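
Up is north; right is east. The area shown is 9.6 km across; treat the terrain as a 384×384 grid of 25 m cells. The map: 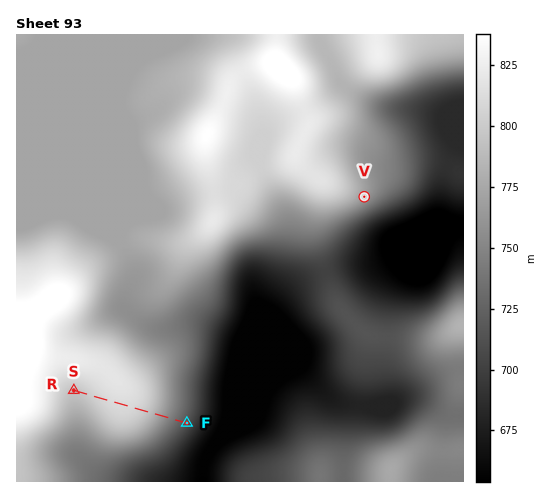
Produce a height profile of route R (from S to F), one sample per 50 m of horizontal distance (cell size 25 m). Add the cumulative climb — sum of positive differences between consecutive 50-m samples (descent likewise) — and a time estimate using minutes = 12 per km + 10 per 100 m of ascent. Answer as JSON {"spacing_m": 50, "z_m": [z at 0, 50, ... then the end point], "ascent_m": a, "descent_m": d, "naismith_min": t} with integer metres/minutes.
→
{"spacing_m": 50, "z_m": [797, 796, 797, 797, 798, 799, 800, 801, 803, 804, 805, 807, 808, 809, 810, 811, 811, 812, 812, 812, 812, 812, 812, 812, 811, 810, 810, 809, 807, 806, 803, 801, 798, 795, 791, 786, 782, 777, 772, 766, 761, 756, 751, 746, 741, 737, 732, 728, 723, 719, 714, 712], "ascent_m": 16, "descent_m": 101, "naismith_min": 32}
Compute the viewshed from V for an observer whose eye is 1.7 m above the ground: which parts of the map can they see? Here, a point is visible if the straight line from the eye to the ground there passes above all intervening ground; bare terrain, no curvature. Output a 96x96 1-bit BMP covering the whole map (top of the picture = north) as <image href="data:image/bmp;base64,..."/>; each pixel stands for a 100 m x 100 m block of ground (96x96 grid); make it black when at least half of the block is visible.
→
<image width="96" height="96" href="data:image/bmp;base64,Qk2+BAAAAAAAAD4AAAAoAAAAYAAAAGAAAAABAAEAAAAAAIAEAAATCwAAEwsAAAIAAAAAAAAA////AAAAAAAAAAAD/4B+AH4AAAAAAAAA/4H/gf/8AAAAAAAA/8f/////AAAAAAAAf///////wAAAAAAAf///////4AAAAAAAf///////+AAAAAAAf////////B4AAAAAf/////////8AAAAAf/////////8AAAAAP/////////8AAAAB//////////8AAAAH//////////8AAAAP//////////4AAAAP///////gf/wAAAAf//////4AH/gAAAAf//////gAD/gAAAA//////+AAA/AAAAA//////8AAAGAAAAB//////wAAAAAAAAB//////gAAAAAAAAH/////+AAAAAAAAAP/////8AAAAAAAAAP/////4AAAAAAAAAf/////4AAAAAAAAA//////4AAgAAAAAAP/////wAPgAAAAAAAH/8P/wAPg+AAAAAAAP4D/wAHA/gAAAAAABAB/wAHB/wAAAAAAAAA/wAD//4AAAAAAAAAfwAD//+AAAAAAAAAHgAD///AAAAAAAAADgAH///wAAAAAAAABgAH///4AAAAAAAAAAAP///8AAAAAAAAAAAf///8AAAAAAAAAAA////8AAAAAAAAAAB////8AAAAAAAAAAH////8AAAAAAAAAAf////8AAAAAAAAAA/////8AAAAAAAAAB/////8AAAAAAAAAA/////8AAAAAAAAAAf////8AAAAAAAAAAf////8AAAAAAAAAAP////8AAAAAAAAAAH////8AAAAAAAAAAD////8AAAAAAAAAAB////8AAAAAAAAAAAP///8AAAAAAAAAAAA///8AAAAAAAAAAAAD//8AAAAAAAAAAAAB//8AAAAAAAAAAAAAf/8AAAAAAAAAAAAAP/8AAAAAAAAAAAAAP/8AAAAAAAAAAAAAH/8AAAAAAAAAAAAAP/8AAAAAAAAAAAAAf/8AAAAAAAAAAAAB//8AAAAAAAAAAAD/8P8AAAAAAAAAAAD/8D8AAAAAAAAAAAAP8D8AAAAAAAAAAAAH4B8AAAAAAAAAAAAD4B8AAAAAAAAAAAAD4A8AAAAAAAAAAAABwA8AAAAAAAAAAAABwAcAAAAAAAAAAAAAgAMAAAAAAAAAAAAAAAEAAAAAAAAAAAAAAAEAAAAAAAAAAAAAAAAAAAAAAAAAAAAAAAAAAAAAAAAAAAAAAAAAAAAAAAAAAAAAAAAAAAAAAAAAAAAAAAAAAAAAAAAAAAAAAAAAAAAAAAAAAAAAAAAAAAAAAAAAAAAAAAAAAAAAAAAAAAAAAAAAAAAAAAAAAAAAAAAAAAAAAAAAAAAAAAAAAAAAAAAAAAAAAAAAAAAAAAAAAAAAAAAAAAAAAAAAAAAAAA8AAAAAAAAAAAAAAH8AAAAAAAAAAAAD//8AAAAAAAAAAAAH//8AAAAAAAAAAAAP//8AAAAAAAAAAAAP//8AAAAAAAAAAAAMH/8AAAAAAAAAAAAAD/8AAAAAAAAAAAAAA/8AAAAAAAAAAAAAAf8AAAAAAAAAAAAAAP8AAAAAAAAAAAAAAA8="/>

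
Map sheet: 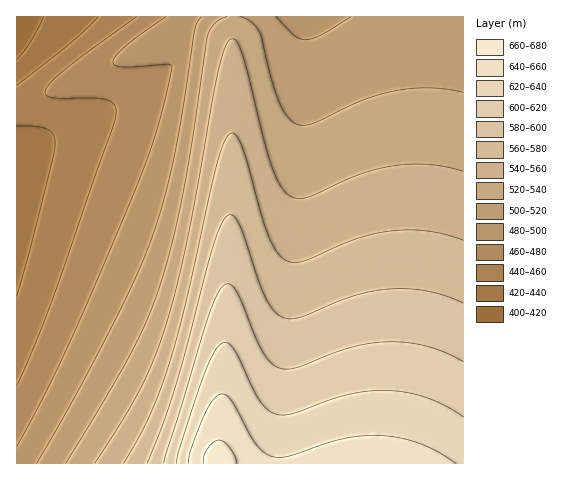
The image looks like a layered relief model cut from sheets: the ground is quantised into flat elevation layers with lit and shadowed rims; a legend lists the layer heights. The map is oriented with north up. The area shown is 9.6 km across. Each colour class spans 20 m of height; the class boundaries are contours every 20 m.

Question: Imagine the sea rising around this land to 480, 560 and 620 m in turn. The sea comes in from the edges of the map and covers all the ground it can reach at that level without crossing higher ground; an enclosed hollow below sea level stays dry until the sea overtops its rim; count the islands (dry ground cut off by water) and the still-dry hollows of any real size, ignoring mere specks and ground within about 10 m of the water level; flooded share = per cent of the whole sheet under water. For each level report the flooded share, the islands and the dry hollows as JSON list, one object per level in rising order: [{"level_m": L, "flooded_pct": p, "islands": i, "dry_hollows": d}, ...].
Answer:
[{"level_m": 480, "flooded_pct": 20, "islands": 0, "dry_hollows": 0}, {"level_m": 560, "flooded_pct": 65, "islands": 0, "dry_hollows": 0}, {"level_m": 620, "flooded_pct": 90, "islands": 0, "dry_hollows": 0}]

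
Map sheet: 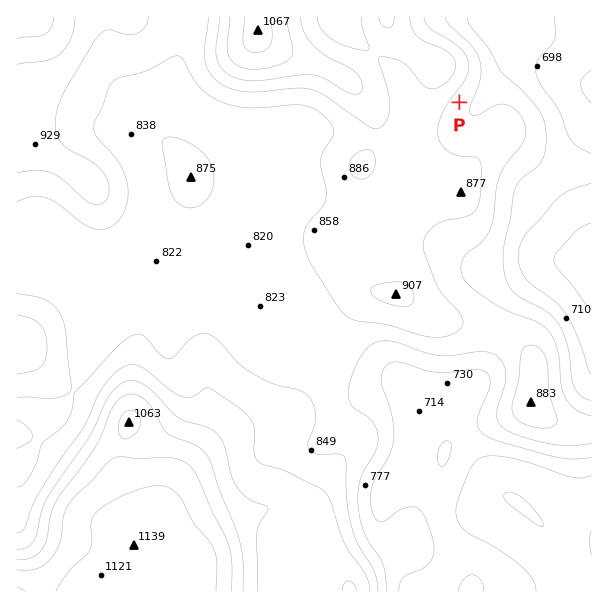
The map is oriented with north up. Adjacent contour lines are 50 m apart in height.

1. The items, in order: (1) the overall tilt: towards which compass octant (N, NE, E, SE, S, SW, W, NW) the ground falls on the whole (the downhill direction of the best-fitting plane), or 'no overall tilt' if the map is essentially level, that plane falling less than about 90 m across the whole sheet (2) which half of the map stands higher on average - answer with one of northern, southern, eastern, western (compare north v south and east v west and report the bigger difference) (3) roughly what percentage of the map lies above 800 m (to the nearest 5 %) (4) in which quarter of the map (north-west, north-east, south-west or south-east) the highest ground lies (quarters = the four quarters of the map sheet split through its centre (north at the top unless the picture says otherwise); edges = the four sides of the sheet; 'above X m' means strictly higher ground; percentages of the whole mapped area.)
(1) The general tilt is down to the east (the land rises towards the west).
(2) The western half stands higher on average than the eastern half.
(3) Roughly 75 % of the ground is higher than 800 m.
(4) The highest point lies in the south-west quarter of the map.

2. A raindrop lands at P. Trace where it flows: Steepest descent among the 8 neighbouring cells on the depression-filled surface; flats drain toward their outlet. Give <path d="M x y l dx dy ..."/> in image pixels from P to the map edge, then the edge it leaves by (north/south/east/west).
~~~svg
<path d="M459 102l3 3 15 0 44-43 15 0 6 3 3 3 6 3 3 0 4 3 3 0 2 1 3 0 1 2 3 0 6 3 15 1"/>
exit: east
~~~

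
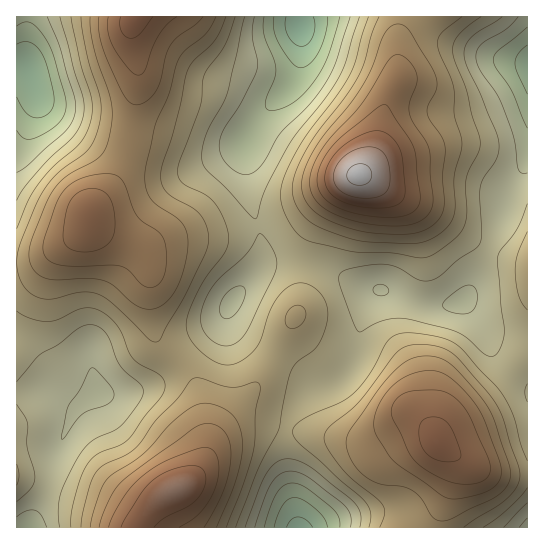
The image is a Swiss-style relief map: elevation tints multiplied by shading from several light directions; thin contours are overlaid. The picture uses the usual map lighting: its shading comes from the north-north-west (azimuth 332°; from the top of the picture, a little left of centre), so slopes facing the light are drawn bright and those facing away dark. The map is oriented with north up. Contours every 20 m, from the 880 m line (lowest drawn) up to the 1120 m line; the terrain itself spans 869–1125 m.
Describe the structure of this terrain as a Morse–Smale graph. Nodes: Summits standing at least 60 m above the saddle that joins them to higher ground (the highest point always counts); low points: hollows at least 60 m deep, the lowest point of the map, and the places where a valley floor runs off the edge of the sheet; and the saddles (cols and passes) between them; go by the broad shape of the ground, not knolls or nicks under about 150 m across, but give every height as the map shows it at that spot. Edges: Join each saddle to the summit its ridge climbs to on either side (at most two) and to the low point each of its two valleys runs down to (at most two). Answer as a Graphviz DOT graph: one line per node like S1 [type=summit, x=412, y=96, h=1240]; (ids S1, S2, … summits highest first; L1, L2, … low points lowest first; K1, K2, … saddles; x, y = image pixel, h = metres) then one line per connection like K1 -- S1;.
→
graph terrain {
  S1 [type=summit, x=358, y=175, h=1125];
  S2 [type=summit, x=175, y=489, h=1099];
  S3 [type=summit, x=135, y=18, h=1089];
  S4 [type=summit, x=437, y=441, h=1088];
  L1 [type=low, x=299, y=26, h=869];
  L2 [type=low, x=299, y=527, h=872];
  L3 [type=low, x=29, y=73, h=880];
  L4 [type=low, x=527, y=67, h=887];
  L5 [type=low, x=27, y=527, h=925];
  K1 [type=saddle, x=129, y=141, h=1031];
  K2 [type=saddle, x=181, y=362, h=995];
  K3 [type=saddle, x=286, y=429, h=979];
  K4 [type=saddle, x=303, y=263, h=970];
  K5 [type=saddle, x=510, y=373, h=968];
  K6 [type=saddle, x=258, y=226, h=960];
  K1 -- S3;
  K1 -- L1;
  K1 -- L3;
  K2 -- S2;
  K2 -- S3;
  K2 -- L1;
  K2 -- L5;
  K3 -- S2;
  K3 -- S4;
  K3 -- L2;
  K3 -- L4;
  K4 -- S1;
  K4 -- S2;
  K4 -- L1;
  K4 -- L4;
  K5 -- S1;
  K5 -- S4;
  K5 -- L4;
  K6 -- S1;
  K6 -- S3;
  K6 -- L1;
}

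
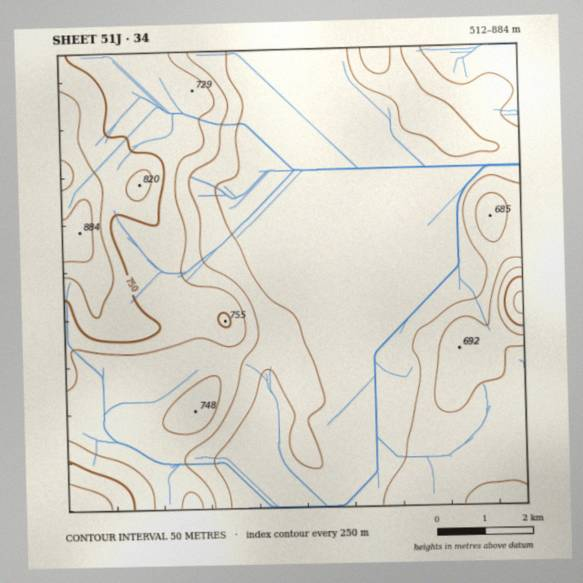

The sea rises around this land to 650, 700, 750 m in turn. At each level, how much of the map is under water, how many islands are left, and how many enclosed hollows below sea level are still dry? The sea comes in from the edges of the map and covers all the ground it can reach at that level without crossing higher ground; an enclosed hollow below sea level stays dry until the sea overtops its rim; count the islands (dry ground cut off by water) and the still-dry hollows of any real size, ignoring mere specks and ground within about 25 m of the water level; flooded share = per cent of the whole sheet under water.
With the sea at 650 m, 61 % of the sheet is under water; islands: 1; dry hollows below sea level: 0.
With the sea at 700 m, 76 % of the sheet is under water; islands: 1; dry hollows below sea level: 0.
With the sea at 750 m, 90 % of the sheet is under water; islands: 0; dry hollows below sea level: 0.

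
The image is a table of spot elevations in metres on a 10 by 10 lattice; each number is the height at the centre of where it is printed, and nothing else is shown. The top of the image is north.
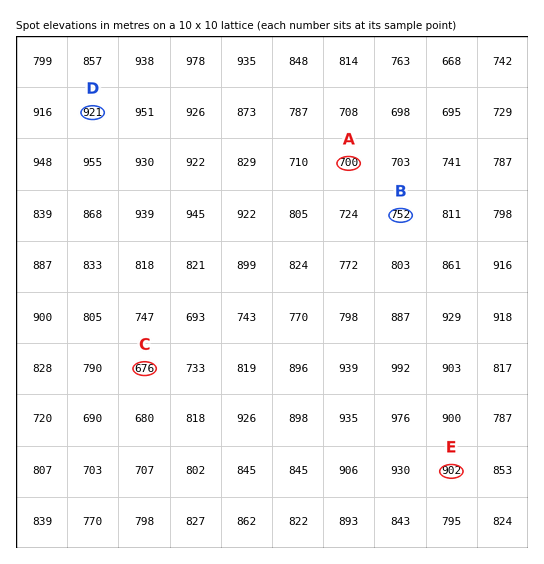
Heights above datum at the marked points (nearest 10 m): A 700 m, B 750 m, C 680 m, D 920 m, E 900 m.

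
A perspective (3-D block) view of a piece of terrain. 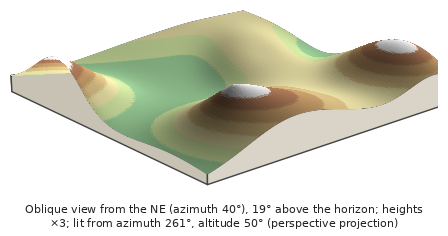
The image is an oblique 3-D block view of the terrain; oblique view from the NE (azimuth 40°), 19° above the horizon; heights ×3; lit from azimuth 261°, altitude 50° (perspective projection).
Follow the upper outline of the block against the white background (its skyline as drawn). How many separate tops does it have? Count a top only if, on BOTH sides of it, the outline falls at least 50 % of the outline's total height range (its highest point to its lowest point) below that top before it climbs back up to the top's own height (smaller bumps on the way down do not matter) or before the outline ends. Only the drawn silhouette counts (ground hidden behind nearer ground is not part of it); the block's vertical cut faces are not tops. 1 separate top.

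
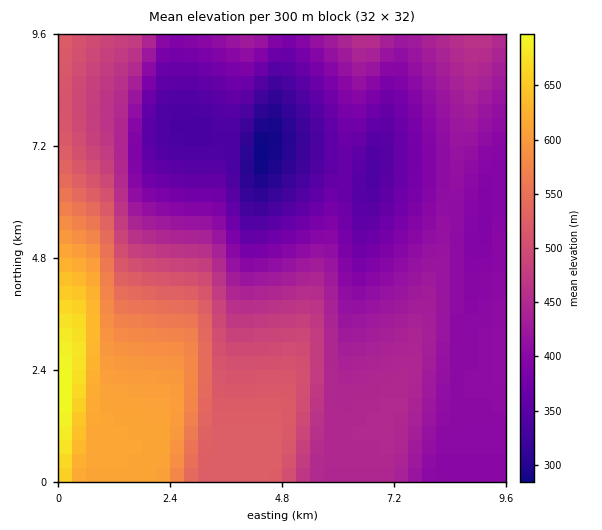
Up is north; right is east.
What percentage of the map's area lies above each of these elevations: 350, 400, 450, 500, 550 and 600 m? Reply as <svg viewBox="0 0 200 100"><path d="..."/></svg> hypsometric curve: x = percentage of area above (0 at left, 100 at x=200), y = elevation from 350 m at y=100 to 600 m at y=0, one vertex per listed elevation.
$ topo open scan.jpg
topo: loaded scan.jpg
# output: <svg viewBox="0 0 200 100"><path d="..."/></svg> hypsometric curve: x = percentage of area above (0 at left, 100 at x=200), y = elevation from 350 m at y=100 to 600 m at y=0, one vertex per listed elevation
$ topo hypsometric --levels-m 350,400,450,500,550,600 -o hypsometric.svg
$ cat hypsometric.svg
<svg viewBox="0 0 200 100"><path d="M180 100l-40-20-66-20-21-20-23-20-11-20"/></svg>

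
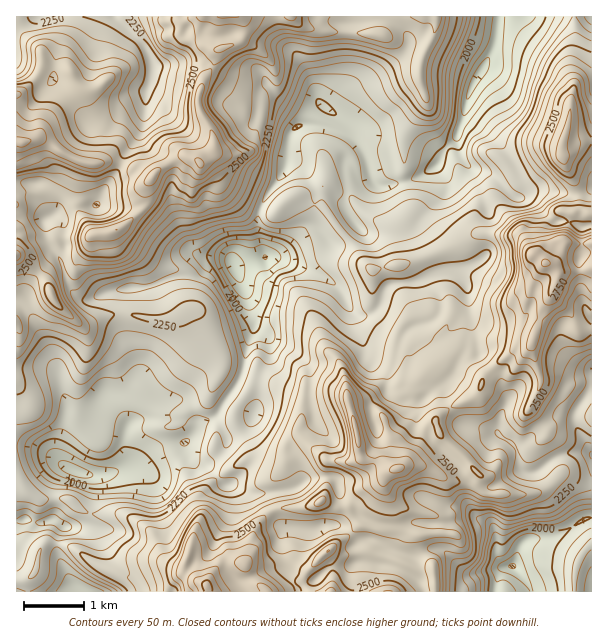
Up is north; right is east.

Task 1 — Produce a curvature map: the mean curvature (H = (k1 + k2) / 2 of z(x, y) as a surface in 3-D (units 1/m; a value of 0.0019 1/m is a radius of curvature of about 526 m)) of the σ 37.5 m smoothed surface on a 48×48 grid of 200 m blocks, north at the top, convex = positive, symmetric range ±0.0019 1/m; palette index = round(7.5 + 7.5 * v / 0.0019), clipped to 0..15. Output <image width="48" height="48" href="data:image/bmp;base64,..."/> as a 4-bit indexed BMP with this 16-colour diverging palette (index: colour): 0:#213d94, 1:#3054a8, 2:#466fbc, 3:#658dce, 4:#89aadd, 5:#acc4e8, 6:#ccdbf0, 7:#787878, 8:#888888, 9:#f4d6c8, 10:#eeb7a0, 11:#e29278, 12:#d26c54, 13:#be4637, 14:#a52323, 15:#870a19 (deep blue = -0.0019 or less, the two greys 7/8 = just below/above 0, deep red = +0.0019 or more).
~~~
<image width="48" height="48" href="data:image/bmp;base64,Qk32BAAAAAAAAHYAAAAoAAAAMAAAADAAAAABAAQAAAAAAIAEAAATCwAAEwsAABAAAAAAAAAAlD0hAKhUMAC8b0YAzo1lAN2qiQDoxKwA8NvMAHh4eACIiIgAyNb0AKC37gB4kuIAVGzSADdGvgAjI6UAGQqHALqWQ0ebVoS/xUf7VkTjVZtyvEnDqkZ25p23Jr7Wdo+JwllTSKCUmFQ12lM0VEiH51yhXvl4qpuEiN9nds5UNFmm+iqkIIl3yWu0/2WKilT4K5yyeE/0inRVEH+hpHmHnJj5hlVTW0P6OH2jZkPKQnmdzP+ThAJFelQgBFQ4/IPcYzzBMzADynZlR5hwmVRkJRdSu6repYpvlmbLqpaJV4mayrMAmojIQZzb+5qpYzm4h2Ray/94ZnqEM2Cb7Lmqd7ub2WZmZCa9UDdTEE41qeYRWqjZ7d24iqhlMANWZThWlzi7lQQBJ9q2n8bNYiSsqJZBFGZVZmpjTNaJpk6+yZ/8ySnGwmRMuYQzact2Z5hYpJpppZ+E95W6YZ1U1JlTVGQ2i6t3h2U242h5uaYC81p2ObVlQ2q7k4lmmXl1mrplppVXrGM18Wl1jSR0R3W5N5y2eHiEV4l0OaM2jVVb8Phm3DRnOvZYOou1aGd4mHd7lLVFbFZvhKNUacy5NPtINoqVaFVoh2VJwXpna2ivqzaHVVvbQl92k5h0e1WHh3iIugt5anl/VHiJdVXaZh+1mHVkbZaGZnmHjTmHW1VvEmd4mVarXD9XdIRUW7aGVoiIjHezpkjqNWiHiYcl1703dsZDebdod4iIm3OCZZ22VnqHd5dWWu41eeVYW7ZWZ4iImnFSiZt1aHpomHhneZ9F3KV175h5q6mIqnRoiKp2WHmWWYdjdm1xt0R/9HmrqImaylRpmrmDV1iZl7Z2tmm4cVPvAhR3d4qsuDNmjKlyi0ipl6Npu7X6M0T6GVMQI1iaphWX7IYle0NEaYJnTKPMJViliUZ1iGaGsyeYhVR3npmVRFd5NJpviblyl4m5iHh1cEczJJmJ3a7bl2Yzdez7Ftk1Pbm6d1MnUDcjN6hWpVdou6lgNv9ZVXVqT/3JZnZIdlhGeZZsYmZVeJmozajPyac4HNz/dnamZpl8llXZB6mGeJmmXtghAHQyaAAq6FV7ialPqInAm4mod4qCh4at/pV2qBNonEXVq5kL2XlWt3iqhFiokAOKZneHZ1JszCfUjIlAvYmXhSSJhlaaVmQhdQA2ZYJIvyV9SHeRN1umg4dyZnZWWlVJ1ruTj/9sfNafmXSUFlqFlIfJErQmtlePlnVf+Yp0hG3azf/CN4qIdoeoc6XvlIjfuP66RUe2OtxV+GbEKbuoWHinWAfId7m+a2jHc2eJF3RI9zTXEmVWdmiXegVniJiNmFeaVXh4JlNvlFbIZYllVmZo3GGIdWlr11WYZ4d4NmWvBIiohVNXeIZa+YCJZEh79/M2irhFNXWfFoiIpzWIiHeM+YBpdFmr9ItVmI+0Y4Z/hokqpiZ3dmevmHMXZmh4+RuW+FrbkVZbpVQPhlZlVFafeFgFVmebuDrHtUaKYFM3qjLeVYh2ZldsmGdSaHealn/XlniIBsurvvujA3ZmZ6tW+JWTaHZ6mIial4hySqtlYlp1Sd/t7/pFqqd1WHZpuIRXh3dFa5tYZomHvndERWVojYl1SWZ31g=="/>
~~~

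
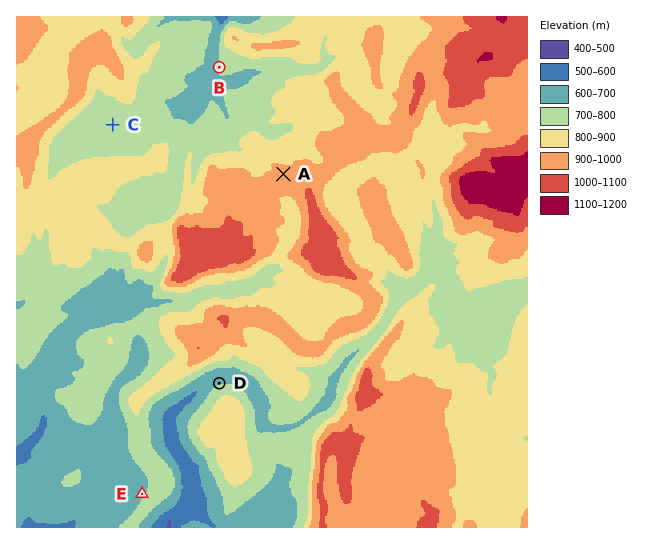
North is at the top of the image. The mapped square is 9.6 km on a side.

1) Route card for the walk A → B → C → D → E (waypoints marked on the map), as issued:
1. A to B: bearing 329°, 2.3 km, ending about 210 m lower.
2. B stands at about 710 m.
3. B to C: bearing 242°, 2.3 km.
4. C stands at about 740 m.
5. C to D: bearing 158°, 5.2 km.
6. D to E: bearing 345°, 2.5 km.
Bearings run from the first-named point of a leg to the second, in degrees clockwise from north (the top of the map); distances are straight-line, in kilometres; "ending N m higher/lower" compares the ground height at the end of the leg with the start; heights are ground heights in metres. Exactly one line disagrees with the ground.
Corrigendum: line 6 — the bearing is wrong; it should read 215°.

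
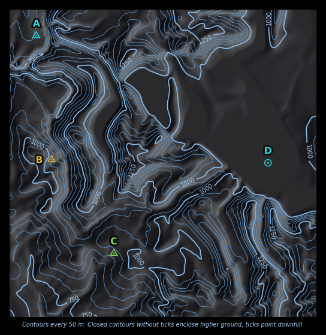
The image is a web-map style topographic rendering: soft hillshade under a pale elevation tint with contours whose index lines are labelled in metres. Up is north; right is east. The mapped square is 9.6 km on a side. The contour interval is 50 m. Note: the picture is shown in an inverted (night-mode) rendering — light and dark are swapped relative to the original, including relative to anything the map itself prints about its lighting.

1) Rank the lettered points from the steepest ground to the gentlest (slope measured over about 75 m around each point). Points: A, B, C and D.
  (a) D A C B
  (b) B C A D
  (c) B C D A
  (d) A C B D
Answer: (b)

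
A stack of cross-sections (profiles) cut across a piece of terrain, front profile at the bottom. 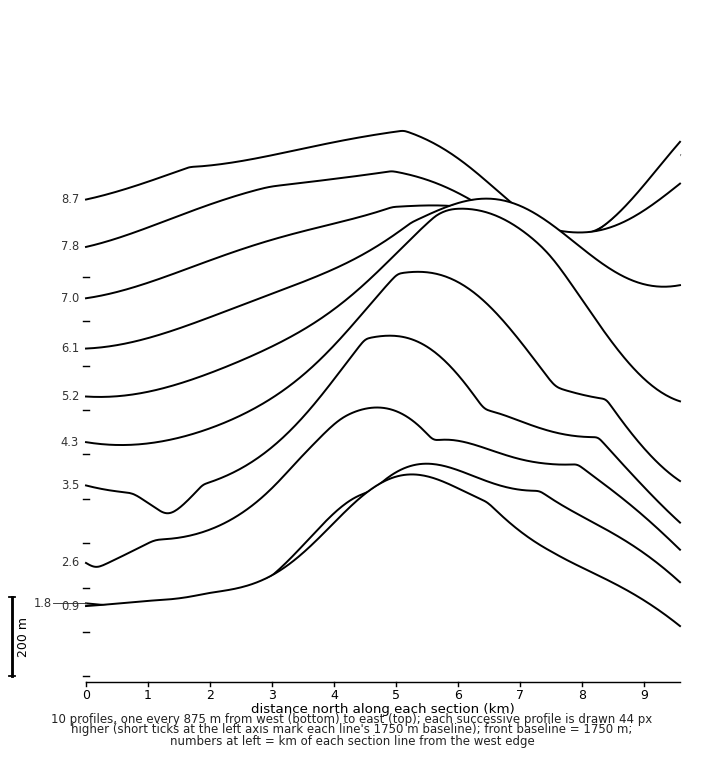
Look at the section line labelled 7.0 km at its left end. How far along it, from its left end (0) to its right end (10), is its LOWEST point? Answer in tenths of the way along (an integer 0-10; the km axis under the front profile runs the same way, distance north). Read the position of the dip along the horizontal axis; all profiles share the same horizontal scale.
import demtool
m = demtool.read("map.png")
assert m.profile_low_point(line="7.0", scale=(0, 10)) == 0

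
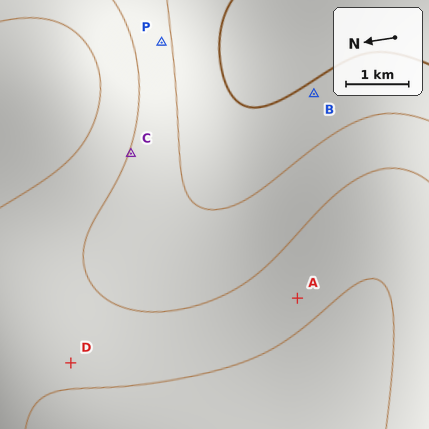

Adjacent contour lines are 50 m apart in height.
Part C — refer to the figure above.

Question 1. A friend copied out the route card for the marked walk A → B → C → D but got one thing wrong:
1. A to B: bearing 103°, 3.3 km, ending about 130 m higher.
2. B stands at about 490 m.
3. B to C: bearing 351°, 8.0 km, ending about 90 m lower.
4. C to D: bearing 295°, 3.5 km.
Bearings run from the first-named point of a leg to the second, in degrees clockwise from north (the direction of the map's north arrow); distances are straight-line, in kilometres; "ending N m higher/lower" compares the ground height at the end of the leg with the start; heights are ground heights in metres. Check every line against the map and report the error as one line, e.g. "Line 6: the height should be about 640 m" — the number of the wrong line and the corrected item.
Line 3: the distance should be 3.1 km.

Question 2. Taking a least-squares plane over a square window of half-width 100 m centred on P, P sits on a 5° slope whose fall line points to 0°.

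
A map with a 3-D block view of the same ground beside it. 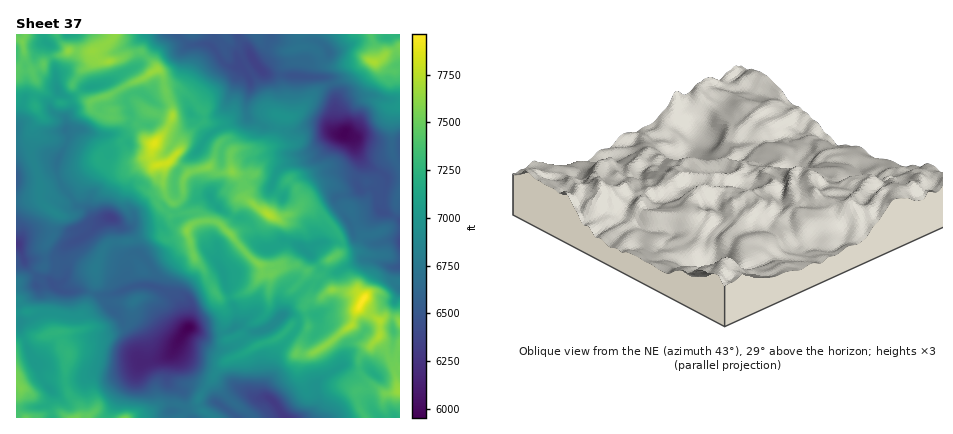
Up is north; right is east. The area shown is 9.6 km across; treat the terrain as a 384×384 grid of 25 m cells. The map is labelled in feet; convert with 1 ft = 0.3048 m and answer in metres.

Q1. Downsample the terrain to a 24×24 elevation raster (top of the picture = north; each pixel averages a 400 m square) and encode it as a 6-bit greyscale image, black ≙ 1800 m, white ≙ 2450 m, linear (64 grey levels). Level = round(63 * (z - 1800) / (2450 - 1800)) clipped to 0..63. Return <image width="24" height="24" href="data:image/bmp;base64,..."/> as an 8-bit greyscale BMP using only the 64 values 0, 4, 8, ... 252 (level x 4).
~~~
<image width="24" height="24" href="data:image/bmp;base64,Qk12BgAAAAAAADYEAAAoAAAAGAAAABgAAAABAAgAAAAAAEACAAATCwAAEwsAAAABAAAAAAAAAAAAAAEBAQACAgIAAwMDAAQEBAAFBQUABgYGAAcHBwAICAgACQkJAAoKCgALCwsADAwMAA0NDQAODg4ADw8PABAQEAAREREAEhISABMTEwAUFBQAFRUVABYWFgAXFxcAGBgYABkZGQAaGhoAGxsbABwcHAAdHR0AHh4eAB8fHwAgICAAISEhACIiIgAjIyMAJCQkACUlJQAmJiYAJycnACgoKAApKSkAKioqACsrKwAsLCwALS0tAC4uLgAvLy8AMDAwADExMQAyMjIAMzMzADQ0NAA1NTUANjY2ADc3NwA4ODgAOTk5ADo6OgA7OzsAPDw8AD09PQA+Pj4APz8/AEBAQABBQUEAQkJCAENDQwBEREQARUVFAEZGRgBHR0cASEhIAElJSQBKSkoAS0tLAExMTABNTU0ATk5OAE9PTwBQUFAAUVFRAFJSUgBTU1MAVFRUAFVVVQBWVlYAV1dXAFhYWABZWVkAWlpaAFtbWwBcXFwAXV1dAF5eXgBfX18AYGBgAGFhYQBiYmIAY2NjAGRkZABlZWUAZmZmAGdnZwBoaGgAaWlpAGpqagBra2sAbGxsAG1tbQBubm4Ab29vAHBwcABxcXEAcnJyAHNzcwB0dHQAdXV1AHZ2dgB3d3cAeHh4AHl5eQB6enoAe3t7AHx8fAB9fX0Afn5+AH9/fwCAgIAAgYGBAIKCggCDg4MAhISEAIWFhQCGhoYAh4eHAIiIiACJiYkAioqKAIuLiwCMjIwAjY2NAI6OjgCPj48AkJCQAJGRkQCSkpIAk5OTAJSUlACVlZUAlpaWAJeXlwCYmJgAmZmZAJqamgCbm5sAnJycAJ2dnQCenp4An5+fAKCgoAChoaEAoqKiAKOjowCkpKQApaWlAKampgCnp6cAqKioAKmpqQCqqqoAq6urAKysrACtra0Arq6uAK+vrwCwsLAAsbGxALKysgCzs7MAtLS0ALW1tQC2trYAt7e3ALi4uAC5ubkAurq6ALu7uwC8vLwAvb29AL6+vgC/v78AwMDAAMHBwQDCwsIAw8PDAMTExADFxcUAxsbGAMfHxwDIyMgAycnJAMrKygDLy8sAzMzMAM3NzQDOzs4Az8/PANDQ0ADR0dEA0tLSANPT0wDU1NQA1dXVANbW1gDX19cA2NjYANnZ2QDa2toA29vbANzc3ADd3d0A3t7eAN/f3wDg4OAA4eHhAOLi4gDj4+MA5OTkAOXl5QDm5uYA5+fnAOjo6ADp6ekA6urqAOvr6wDs7OwA7e3tAO7u7gDv7+8A8PDwAPHx8QDy8vIA8/PzAPT09AD19fUA9vb2APf39wD4+PgA+fn5APr6+gD7+/sA/Pz8AP39/QD+/v4A////AKygoKiwoJSIdGBgaFxQUDw0TGR0hKSkpLygkJyUhGBQVFRUaFxUQDhMcHyEnKiwwLCMkJSEbEAsODxEXHBcXFxshISInKSguJyIlJyIcDggIBwgRHSEgHyIpKSUjKSsvJCQmJyMeEQoJBQUPGyAiJCQrLS8pLTIvISUmJSMfFxENCAMKGx8gHyMmKSoxLjIuHyAgHx4ZFRYSDgoQICIhIx8lKCkvNjMuGxcWFhgVFRcUERAbJyQmJyYnKi0xOTIkFxIRExcXFRQTFBkkJyMpLSopKSssLiUbERQTFBgYFhYWHSUqJCQqLy4rKCklHhoVDxUTEhUYFxYaJCspJCgrJSYkIicnGhcVEBUWERATFRghKC4qKC4oJyYmJSUgFxcUFBgbGBIPERgjKSstLCgoMDEsKCUYFhMSGRwbGRgXGx8oLSsnJSsvLSgrKRwWFBETGBwaGhwfJCcsLi0oKC0uJyUpIxgVERESGBsZHCElKC00My4uLjAtKSIiGxYTDxASGxsZGyIlJy42NC4mLC4qJyEcFhIMCRAUHB0bGh4jJiw1My4mJyklIiAdFQgDBQ8VHSAdGyIqKyssMisnJCAcHR8dFQkGChYcIiMhIiwtLCssLykoIh0ZHR0dGQ8OFBwgJiYiJycpLCwsLiklIBcTFhcXGBQTGiAlLCskKSwpKCwxLCMeFxEPDxISExUbIywsLSopLjIyMCwsIRgXEhAOERUWFhcfKzMwLiYoKy8yLykhGBMSERERExUXFxgfJywrA=="/>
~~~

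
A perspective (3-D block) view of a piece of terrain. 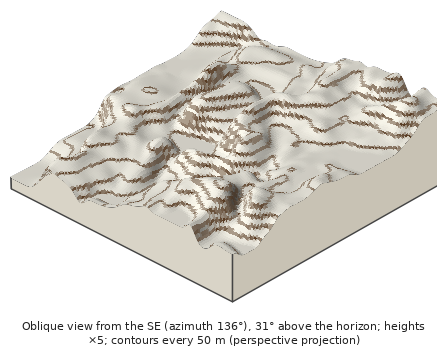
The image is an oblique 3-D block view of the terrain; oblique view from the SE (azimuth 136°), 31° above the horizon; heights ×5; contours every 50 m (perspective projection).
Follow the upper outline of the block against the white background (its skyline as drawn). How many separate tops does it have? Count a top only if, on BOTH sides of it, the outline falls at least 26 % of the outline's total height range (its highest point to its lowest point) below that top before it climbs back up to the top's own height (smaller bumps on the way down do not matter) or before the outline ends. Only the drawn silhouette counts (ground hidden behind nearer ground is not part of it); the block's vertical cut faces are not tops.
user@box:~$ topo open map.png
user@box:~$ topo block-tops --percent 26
1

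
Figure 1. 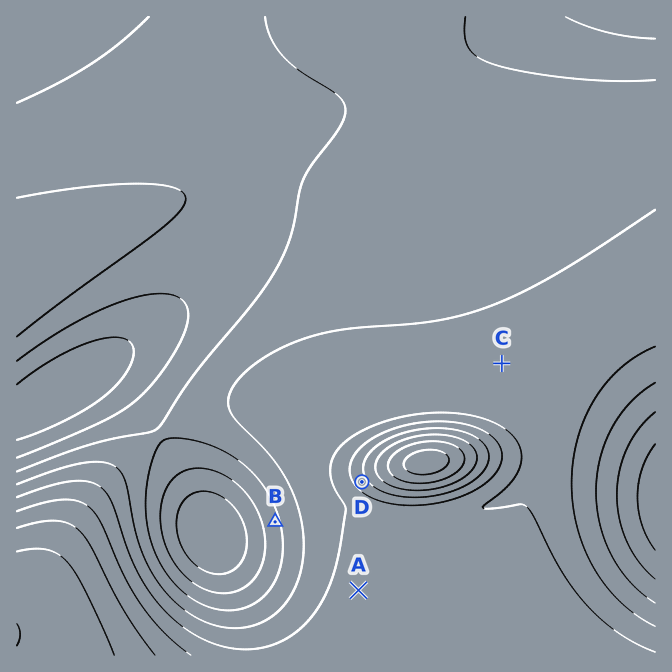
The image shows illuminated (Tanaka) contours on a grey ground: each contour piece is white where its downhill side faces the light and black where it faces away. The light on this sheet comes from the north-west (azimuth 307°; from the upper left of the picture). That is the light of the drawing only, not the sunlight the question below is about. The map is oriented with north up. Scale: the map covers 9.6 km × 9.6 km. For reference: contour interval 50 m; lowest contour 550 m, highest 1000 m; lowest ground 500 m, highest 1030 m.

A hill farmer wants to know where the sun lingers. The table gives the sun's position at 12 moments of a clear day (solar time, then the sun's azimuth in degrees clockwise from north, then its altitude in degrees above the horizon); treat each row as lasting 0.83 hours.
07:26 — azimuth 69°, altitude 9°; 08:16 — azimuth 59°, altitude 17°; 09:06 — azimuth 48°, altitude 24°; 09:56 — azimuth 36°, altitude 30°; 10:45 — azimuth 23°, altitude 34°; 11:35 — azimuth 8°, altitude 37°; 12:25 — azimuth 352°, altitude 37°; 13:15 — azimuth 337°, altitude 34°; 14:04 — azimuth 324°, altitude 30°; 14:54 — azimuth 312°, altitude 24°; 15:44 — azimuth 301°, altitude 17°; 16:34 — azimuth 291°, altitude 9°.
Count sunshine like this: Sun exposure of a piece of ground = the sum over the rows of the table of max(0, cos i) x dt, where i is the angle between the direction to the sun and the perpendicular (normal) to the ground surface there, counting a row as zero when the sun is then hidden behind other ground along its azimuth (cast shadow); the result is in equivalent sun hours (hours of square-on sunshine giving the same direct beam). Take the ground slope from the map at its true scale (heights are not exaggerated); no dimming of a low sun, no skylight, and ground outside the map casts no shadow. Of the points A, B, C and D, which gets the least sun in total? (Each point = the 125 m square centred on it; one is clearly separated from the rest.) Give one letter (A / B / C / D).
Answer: D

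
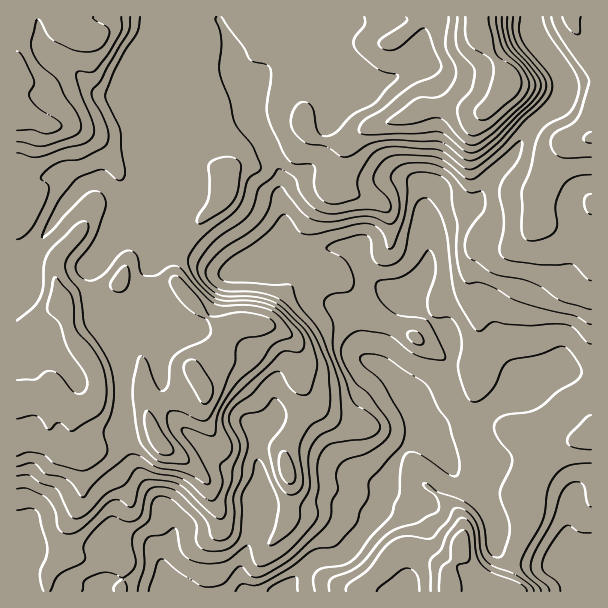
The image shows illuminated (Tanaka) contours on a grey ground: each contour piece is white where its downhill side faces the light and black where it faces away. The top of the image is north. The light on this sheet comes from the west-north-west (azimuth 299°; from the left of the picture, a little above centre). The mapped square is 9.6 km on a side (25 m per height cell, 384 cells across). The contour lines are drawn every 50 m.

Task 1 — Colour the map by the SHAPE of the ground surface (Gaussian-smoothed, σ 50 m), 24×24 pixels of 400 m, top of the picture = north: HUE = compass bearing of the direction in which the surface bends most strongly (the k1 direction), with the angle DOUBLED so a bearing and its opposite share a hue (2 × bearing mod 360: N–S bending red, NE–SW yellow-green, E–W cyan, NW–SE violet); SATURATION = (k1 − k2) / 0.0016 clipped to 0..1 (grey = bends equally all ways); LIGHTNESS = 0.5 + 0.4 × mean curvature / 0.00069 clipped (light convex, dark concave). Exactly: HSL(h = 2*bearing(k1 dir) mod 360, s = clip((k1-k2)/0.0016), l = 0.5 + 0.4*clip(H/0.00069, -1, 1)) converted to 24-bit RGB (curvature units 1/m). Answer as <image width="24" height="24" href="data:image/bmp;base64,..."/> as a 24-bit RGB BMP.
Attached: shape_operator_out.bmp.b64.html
<image width="24" height="24" href="data:image/bmp;base64,Qk32BgAAAAAAADYAAAAoAAAAGAAAABgAAAABABgAAAAAAMAGAAATCwAAEwsAAAAAAAAAAAAASUiT0qiCgHFEO3Vb5tNoL053e0eCon5TxLZzkQVjsrMLAzghcsLQm7zo8p3ftno+KDpSfduE8zdOWff1wf/96jD/rA25fHaGSWB0x4RwdL/HTE/C1enIYCN9VjuOx3+gzcRlBVZ99dbgYLfDATcMGkkLJnRs+dLkOHTcH2rc//HMAltMuCINqYAkOmBjgX5xSU5ovWJt5bpQHEwty3UWKYeTL2yMkz1m+fPSBmOn0VKK5LDARYvAVZWeF3BYSrwxylqKIjmB/vXNLgBvhlVm8MGxH1JplVRSRHJqQ2tE8djMLzCta+RhJH2qPxo3mGc+1//FGRpeSSV49OFCVbmNVkqDYIGKQINac3E6LYA2wv95awdWaYaV5Ni0RDSSUl23XjN5RKBBqtI7zUiZbdKGagQ+LUs7k/es7erBJy6KIQVH6P/MK1WscV+cf1pvR1xzfK7HZtqgYCY2mn2LbIaL0KCFjEdpN31BMmatesLFp8bTh6rWlSTC0xrfzf77ZvT/5UEiIUuYAD+8//7MUihSbkdHi5NNMHhdZrpKf09VamJ4i4xqe4RsjoZo0Gqkk16kbGm2e6Cwp7dam6g+IwtSzv3Pwu0KTwMNlP2gdxOcHIqK84t6mUKATauzu6LVa8XdTV6EfHh/fGGAgZKGhJKXcIGYf4Ckp5TBbo2Hi4trm3LF5dqnAQcy4fy8oQig58Cmr9MWFSgwM4WBt5RAxLmRUsPLcNisnCWUemWBfmaAn2JjVZxjfYxza35wbn9ynpx8hGyqlb+3Rjlw9/O7AAJA1+t6gDOJq9aT8qPRM3enEzhEs8WEkMiBXdDFfiude0FxfnN1eVhwm6ZyhqN+ZoJ8eH92bYNxdI5hZoxqm09JpThor/yoGwhU0t5bM1fI4N++p1GN3ZfQLFnBLbwnse2ySRp5WS1LelVbhTonQcxyTnq2ppt3dGhndIFoc31ujV1NnWNkckBusvq1fBBiSXKesIpKQH1KlG4uo11fnGFj02yizP/3ejrtfRVmaTxsKzml0/j0MC3VfzaDvalsgml1j4xoX1xGtX5EqjzVz3WVi+xXUTVqgk2ZjLZbfU1rUeRmiLz+0tT50+z42BOpZBU+qlGacafGS6jCmIszljdfnziamLtvjV5uklpflFR4YblVGzZB6faroVPejQ7fUvBnZEnNW4H3zP/jCCIrfXkSeikEoRMofVFXZJNjXadkcUxMeICAZUWb26JgeTlAgZFaaIqgbZW5lJO+IDds///MJScRFkhE++HQGDpZ1v9ibRUBHCMQQGUmYXVIq2qEpZHElqnEnhqT1MlSMZBpMCli35d9iGuwm4yvc5iIaZB6aZthD684EfF6+rTQF3FsjcEnjEp2lWVZ2nBmeVqDW4pVLnBMoF4ygYIZWFYVHD8/9OimNWGOIR5ZuteRfY6ztm+1s5CNeJyeaH+a5LWvBz0337Vz2kDUW3l+gH9/YW2B6pfK1WSJaq2mVYGlWyNyzlVcs4ReLFZi1v/EGTVtLy1lRcRDoVJnh2Fix8Whb2iYf3WRxYOBrTTULXdOxWJkRJl1dX6AfX+AQ1lr+NfTOaLAdzFyPC2YtLbNtrramtn1rue1YRWPNl19z4ArH3VfmrGWr6V7hoFkc4qDk4A0iX4wg25CPHE2f8qGXWCBfnuAUVqOrt2b7FbTWSbsJKRMQJk8wpxpm6FBY0khOxkUMhkg5d5UAJIXH4VYwWt8sWNTZmw6oW5JtIleSrRWY8umP2uVaHeDe36BXIh2h6xbtK2EQghNxMaiapm/z3TK2TQ5WSgplnBeMFiS28GX3t2QADMjNXGs1JzNwZvZhKbTvsXmvc3mg6bBWDKUjWiPf3yAjXhshq5ygjN/Xzapqrqgb5l+OW6P2bj75sz/w7zvJDbiorzX99Tbx7o7ADMdOcSH4myHoZ9ibJVXucFlZUImVTxngH9/fWmBi6eDk6OHRSdqbZ2EnKmEnIeYVYeDKFMrfplJz6PAZlfEYY6y2IGo+9DhbcroADY08/8QitWpk1W2khs7zd1TI1ljf36AfWeLk6V/jWFZjlGVWIVxh6RyhWhigG1xcD1IUI4iL3seezBBjmU6XXlG2vjTwcH4NgBM4vIA1ZksZCE6q5Zy7M+9E1lXSnZ9g6CKkoh+elqRjmBmiIFvepFfb4FugEaUlofEwKvGRWWBQzGIxHmCifWJP/82MwAgSwU+s+aw0z4uY4i2Yb2S0ZZ4z3HnJ1R+ao1dlopngkWFoXuJeJaMlJSFapGGSW59iJpMsYNJuFicK0lxw4Ru8P7Nc0osFAEyj9eseLp+"/>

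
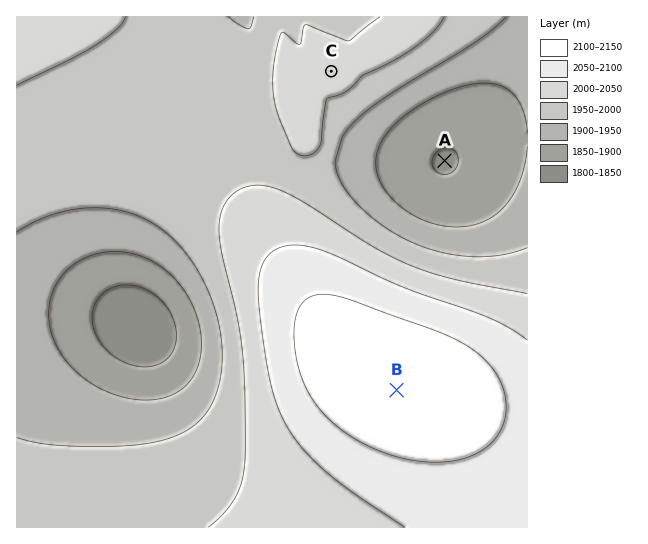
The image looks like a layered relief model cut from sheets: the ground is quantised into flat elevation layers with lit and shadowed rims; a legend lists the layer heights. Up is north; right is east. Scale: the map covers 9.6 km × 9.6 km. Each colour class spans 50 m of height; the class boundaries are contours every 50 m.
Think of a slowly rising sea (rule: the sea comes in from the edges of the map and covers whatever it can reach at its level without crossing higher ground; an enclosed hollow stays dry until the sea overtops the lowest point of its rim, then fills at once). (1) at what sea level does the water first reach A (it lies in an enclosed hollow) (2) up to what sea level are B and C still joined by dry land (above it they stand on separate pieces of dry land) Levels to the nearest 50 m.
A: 1900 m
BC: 2000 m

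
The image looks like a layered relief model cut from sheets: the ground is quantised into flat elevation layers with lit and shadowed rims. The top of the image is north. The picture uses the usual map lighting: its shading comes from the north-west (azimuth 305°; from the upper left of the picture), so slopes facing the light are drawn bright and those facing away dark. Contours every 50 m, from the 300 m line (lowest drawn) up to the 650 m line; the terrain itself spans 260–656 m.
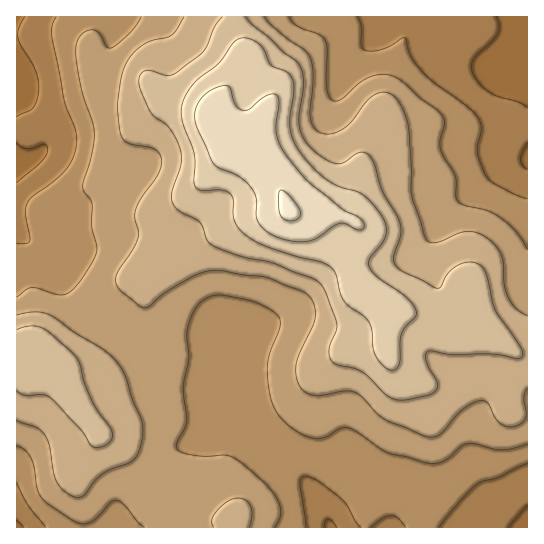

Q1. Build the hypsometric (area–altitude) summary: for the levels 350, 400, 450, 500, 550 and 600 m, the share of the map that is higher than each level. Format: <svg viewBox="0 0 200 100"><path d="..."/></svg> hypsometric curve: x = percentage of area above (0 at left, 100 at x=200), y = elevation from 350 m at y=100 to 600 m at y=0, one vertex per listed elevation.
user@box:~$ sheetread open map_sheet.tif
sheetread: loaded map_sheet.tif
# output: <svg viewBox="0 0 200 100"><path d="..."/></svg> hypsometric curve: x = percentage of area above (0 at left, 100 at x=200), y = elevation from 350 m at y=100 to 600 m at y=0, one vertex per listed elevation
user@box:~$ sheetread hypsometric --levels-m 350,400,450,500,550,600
<svg viewBox="0 0 200 100"><path d="M177 100l-42-20-50-20-39-20-25-20-13-20"/></svg>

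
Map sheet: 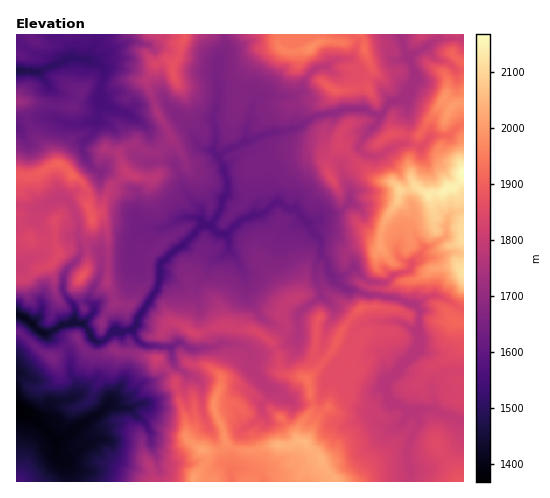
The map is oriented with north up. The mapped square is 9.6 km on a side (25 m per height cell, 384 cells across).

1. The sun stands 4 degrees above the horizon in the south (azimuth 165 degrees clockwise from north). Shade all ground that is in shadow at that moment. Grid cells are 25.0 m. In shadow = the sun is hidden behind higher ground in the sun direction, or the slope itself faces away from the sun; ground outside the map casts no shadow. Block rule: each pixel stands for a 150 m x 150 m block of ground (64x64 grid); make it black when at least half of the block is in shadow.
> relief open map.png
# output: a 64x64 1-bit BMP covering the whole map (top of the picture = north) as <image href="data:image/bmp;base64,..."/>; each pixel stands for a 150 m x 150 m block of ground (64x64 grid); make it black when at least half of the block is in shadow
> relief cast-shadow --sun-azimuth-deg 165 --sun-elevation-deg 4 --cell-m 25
<image width="64" height="64" href="data:image/bmp;base64,Qk0+AgAAAAAAAD4AAAAoAAAAQAAAAEAAAAABAAEAAAAAAAACAAATCwAAEwsAAAIAAAAAAAAA////AAAAAACP//+AAAPADN///8GAB8Af/g//4AAHwAP8f//AAA/AA9B//4AAH4AD4H//ef48BMDgv/////4G4PB///v//wd84H//8//8gfzAP//3//gB/IAf//H/8A54A8//8f/4BAAAz//7/9gQAAAP//n/2BAAcAf/+f+YBwDAA////8AHgAABj///4APAAAAP///wAfAMGP////gA8B4/////+ADgPn/////8AGD///9//+wBwP/3//3/7n9A+/r////vADj5uH////+B85H8f//////+ARv//////zwAAf/////8AAEZ//////wAgYn/////58AByf/////B4Dno/////8P/HeD/////gH8BwP////+wegHA/////3AOgYD/////cAZggP////5wBkgA//////gHPgBP////+AOeGA9////8AA54Bh///fwAAHgAH6f5/DgAPAAHB8H7/gB+AAcEAf/+8P74BgAJ//////wPAAn/////+HwAMf////Pwc4Cx/////7gA4P3/////+AA//f/////yAAf///////YAAP///v//5AAA///+///8AABv//z//8AABwH/////gAAAwH////4AAAAH/////8AAAD9/////wAAAPn/////gAAA///////4AAB/f/////gAAAB/////8APfgX//8//8AfP8f/w=="/>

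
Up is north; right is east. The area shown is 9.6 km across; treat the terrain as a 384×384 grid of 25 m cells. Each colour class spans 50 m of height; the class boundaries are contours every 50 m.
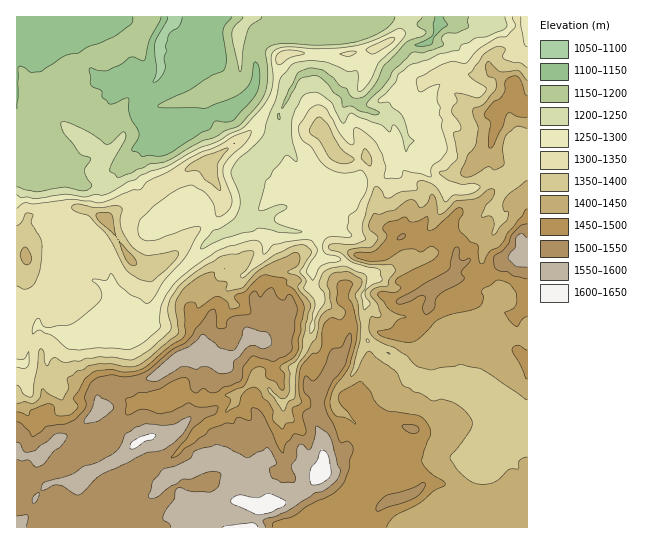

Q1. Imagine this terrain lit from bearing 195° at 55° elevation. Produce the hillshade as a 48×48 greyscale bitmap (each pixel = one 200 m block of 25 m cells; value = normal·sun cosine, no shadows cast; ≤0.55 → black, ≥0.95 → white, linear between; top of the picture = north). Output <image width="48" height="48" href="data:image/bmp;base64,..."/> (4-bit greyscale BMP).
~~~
<image width="48" height="48" href="data:image/bmp;base64,Qk32BAAAAAAAAHYAAAAoAAAAMAAAADAAAAABAAQAAAAAAIAEAAATCwAAEwsAABAAAAAAAAAAAAAAABEREQAiIiIAMzMzAERERABVVVUAZmZmAHd3dwCIiIgAmZmZAKqqqgC7u7sAzMzMAN3d3QDu7u4A////AHqrqqmqq7q7mZiavf7bu6qqvMuqqru7qZq6q6mqq7qqmpq8zd3cy6qqzdy6q7u6qqq7vLqqqqupmaq6iZvN3Lqpq8zLu6qZqqmrvMupmau5mamHdmet7cqpiJu7uoiJqqqqmavLqZmqu6qqqIir26qqmZmIiImZmru5h4m8y6h5q8y6mpmpqYmqqqhniZqpmrq7qXeKzcuXiqqIiYmoh3qqqqmZqqqqqpeLuqmIvN3Kdnd4mHmIhnmaqruquqqqqnd4mrupeKqrl3eJl2dphmebu7uqqqqqqmeFR7zKdlVpuoaJlmeahWm7upiJqqqqqkeGRYy6h2ZmmZh5hmiZhZu5h2Z4mZqqq0RleYmYmZmHeKl5hYmamLyYd3d4iJmqu1Z2mZiJvMy6q7vJZ8urm5iImYd4iaqrzHmZqGZ4is3czd3ZfMuqi6aJmXiqq7vMzZmah1IhElrd3d26zbuYi7mJh4zMy7zMy6qYZUEAEQKM3cqr7syniap3aM3My8zLu7qXZlQ0VTEVioic7culiYl3vuy7u7uqqrqIiYiIh2MSV3ebuqmHmYiM7ty6q6qqqaqbu7qqqoh4d4iZiZl5mYecu6u7uqqqu6u8zLu7u6q7l5hmiZl6d4eIm6rMzLu7u6u6u7uru8qql3domZh3aLd6zcy8zMuqq7u6qqqrvMt3mWZ4mYYzq7erqauru7qqq7uqiJqrzcx0aHdkZ3Q1upimV4qqu7vM3Mupmaqr7sy1NXmXNWdohkN5mYiJqrrO7suZqrqs65q6U1iaU1h6dErv+5iImqit7amZqqq9pWealURXgzV5m7vM3cupmoh3q5iJqqrdVXd5qmREZ0IkmoRGnMu7qGhkeYeJqq35WJmImql1V3ZWl3ebmaqqp3iXVnibvN7XmqqZicypmaqquqqrhneXeZmpVXeKvLhGq7qqms26q6qqqqmIZXZ3SJqql0I0UxEViru6rMuJqqqqqZmIdlZ3Q1iqqkNDITVUV6u7zdhpqqqqqqqYd1d1iIiZmYmYeKmGRWis3cV6qqqrvMy6h3ZIzeyqmKqqq7qYZDJIvJeamqqrzu3biHVpq83Muaqru7qqlkIRNmrMqZq83svIiYmXiZvLqpqqu7qaqYdjABe8uprN3HeXiZqpqprKq5qquqmJqaqYUhFJu5rN2Eh2iKuryqq7u6qrqZiZiJqqmHMEqpqqlVhVeLuru7u7vau6mYiYeLu7u6h0aqqIZGU3m8u7u7qr3rupmZmYiqq7zLuoSbmHRGaazLu7upZ527qZmZmZmoiZqrvLh7qHVZzamrvLqGdouKmZmZqpmqiZmZq7qbuHaNzLeaq7qay5dZiZmqq7q7mqqZm7usy6rdy7poiKqqzHM5mZmqu7zKmqqZq6u8ze7t27ylZWdniGRZqpmaqqu5qqqau6yVZ4d2eKzJU0VnVXh6qqmZmaq6qqmau7qDEjMyI0erqWd2U1iKqqqpmZmruZqqqaqpmZmYhkNquoeHdViaqqqqqZmbuJqql7zMu6qqqoVIiIeZmHmQ=="/>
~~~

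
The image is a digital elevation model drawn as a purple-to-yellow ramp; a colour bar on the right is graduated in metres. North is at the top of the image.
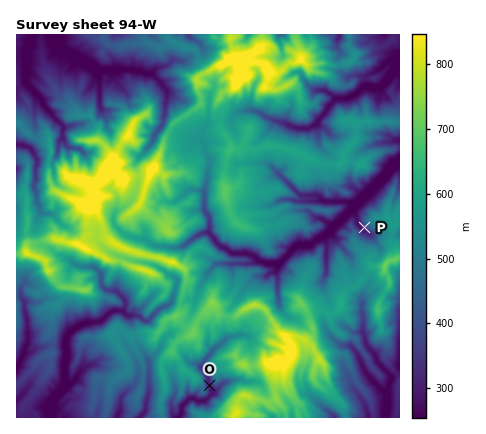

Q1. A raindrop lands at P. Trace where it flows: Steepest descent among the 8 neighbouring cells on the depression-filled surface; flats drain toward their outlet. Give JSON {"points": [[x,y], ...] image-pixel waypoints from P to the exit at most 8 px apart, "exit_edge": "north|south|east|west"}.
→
{"points": [[364, 228], [358, 224], [356, 216], [354, 208], [360, 200], [368, 192], [376, 184], [384, 176], [390, 168], [398, 162], [400, 162]], "exit_edge": "east"}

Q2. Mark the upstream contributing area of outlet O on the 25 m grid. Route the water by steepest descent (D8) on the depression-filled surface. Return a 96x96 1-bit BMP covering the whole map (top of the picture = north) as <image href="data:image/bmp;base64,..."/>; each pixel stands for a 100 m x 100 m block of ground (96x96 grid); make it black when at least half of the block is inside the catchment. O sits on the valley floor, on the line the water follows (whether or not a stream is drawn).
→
<image width="96" height="96" href="data:image/bmp;base64,Qk2+BAAAAAAAAD4AAAAoAAAAYAAAAGAAAAABAAEAAAAAAIAEAAATCwAAEwsAAAIAAAAAAAAA////AAAAAAAAAAAAAAAAAAAAAAAAAAAAAAAAAAAAAAAAAAAAAAAAAAAAAAAAAAAAAAAAAAAAAAAAAAAAAAAAAAAAAAAAAAAAAAAAAAAAAAAAAAAAAAAAAAAAAAAAAAAAAAAAAAAAAAAAAAAAAAOAAAAAAAAAAAAAAAfAAAAAAAAAAAAAAA/AAAAAAAAAAAAAAB/gAAAAAAAAAAAAAH/4AAAAAAAAAAAAAH///AAAAAAAAAAAAH////AAAAAAAAAAAP////AAAAAAAAAAAf////gAAAAAAAAAAf////gAAAAAAAAAAP////gAAAAAAAAAAH////AAAAAAAAAAAB///+AAAAAAAAAAAA///8AAAAAAAAAAAAf//4AAAAAAAAAAAAf//4AAAAAAAAAAAAP//wAAAAAAAAAAAAPx/gAAAAAAAAAAAAHg/gAAAAAAAAAAAADAPAAAAAAAAAAAAABAAAAAAAAAAAAAAAAAAAAAAAAAAAAAAAAAAAAAAAAAAAAAAAAAAAAAAAAAAAAAAAAAAAAAAAAAAAAAAAAAAAAAAAAAAAAAAAAAAAAAAAAAAAAAAAAAAAAAAAAAAAAAAAAAAAAAAAAAAAAAAAAAAAAAAAAAAAAAAAAAAAAAAAAAAAAAAAAAAAAAAAAAAAAAAAAAAAAAAAAAAAAAAAAAAAAAAAAAAAAAAAAAAAAAAAAAAAAAAAAAAAAAAAAAAAAAAAAAAAAAAAAAAAAAAAAAAAAAAAAAAAAAAAAAAAAAAAAAAAAAAAAAAAAAAAAAAAAAAAAAAAAAAAAAAAAAAAAAAAAAAAAAAAAAAAAAAAAAAAAAAAAAAAAAAAAAAAAAAAAAAAAAAAAAAAAAAAAAAAAAAAAAAAAAAAAAAAAAAAAAAAAAAAAAAAAAAAAAAAAAAAAAAAAAAAAAAAAAAAAAAAAAAAAAAAAAAAAAAAAAAAAAAAAAAAAAAAAAAAAAAAAAAAAAAAAAAAAAAAAAAAAAAAAAAAAAAAAAAAAAAAAAAAAAAAAAAAAAAAAAAAAAAAAAAAAAAAAAAAAAAAAAAAAAAAAAAAAAAAAAAAAAAAAAAAAAAAAAAAAAAAAAAAAAAAAAAAAAAAAAAAAAAAAAAAAAAAAAAAAAAAAAAAAAAAAAAAAAAAAAAAAAAAAAAAAAAAAAAAAAAAAAAAAAAAAAAAAAAAAAAAAAAAAAAAAAAAAAAAAAAAAAAAAAAAAAAAAAAAAAAAAAAAAAAAAAAAAAAAAAAAAAAAAAAAAAAAAAAAAAAAAAAAAAAAAAAAAAAAAAAAAAAAAAAAAAAAAAAAAAAAAAAAAAAAAAAAAAAAAAAAAAAAAAAAAAAAAAAAAAAAAAAAAAAAAAAAAAAAAAAAAAAAAAAAAAAAAAAAAAAAAAAAAAAAAAAAAAAAAAAAAAAAAAAAAAAAAAAAAAAAAAAAAAAAAAAAAAAAAAAAAAAAAAAAAAAAAAAAAAAAAAAAAAAAAAAAAAAAAAAAAAAAAAAAAAAAAAAAAAAAAAAAAAAAAAAAAAAAAAAAAAAAAAAAAAAAAAAAA="/>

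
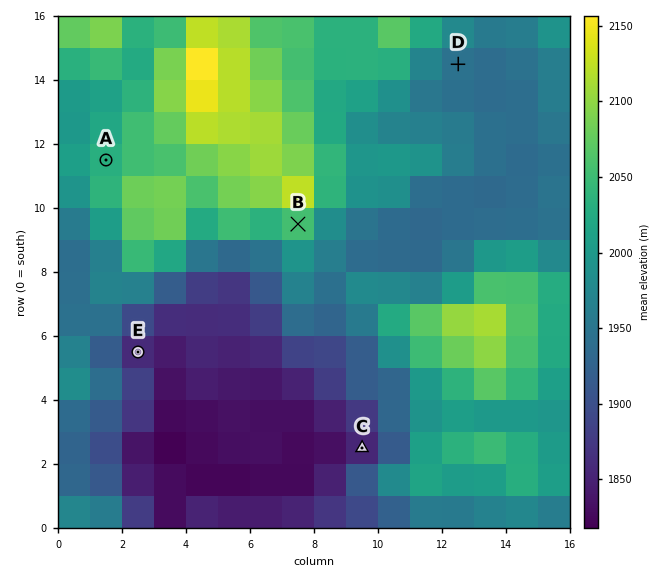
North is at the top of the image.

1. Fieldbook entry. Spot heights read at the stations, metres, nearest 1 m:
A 2026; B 2069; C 1840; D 1945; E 1851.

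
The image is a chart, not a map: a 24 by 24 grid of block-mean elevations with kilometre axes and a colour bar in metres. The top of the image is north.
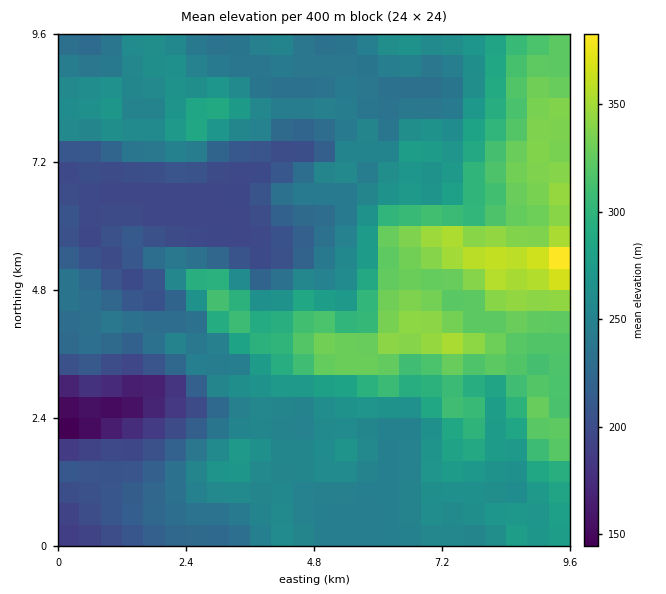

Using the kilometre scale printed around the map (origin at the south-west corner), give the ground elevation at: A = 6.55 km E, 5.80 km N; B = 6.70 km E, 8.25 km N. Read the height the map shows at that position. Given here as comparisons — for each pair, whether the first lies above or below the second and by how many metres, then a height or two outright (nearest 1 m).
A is above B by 102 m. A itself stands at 338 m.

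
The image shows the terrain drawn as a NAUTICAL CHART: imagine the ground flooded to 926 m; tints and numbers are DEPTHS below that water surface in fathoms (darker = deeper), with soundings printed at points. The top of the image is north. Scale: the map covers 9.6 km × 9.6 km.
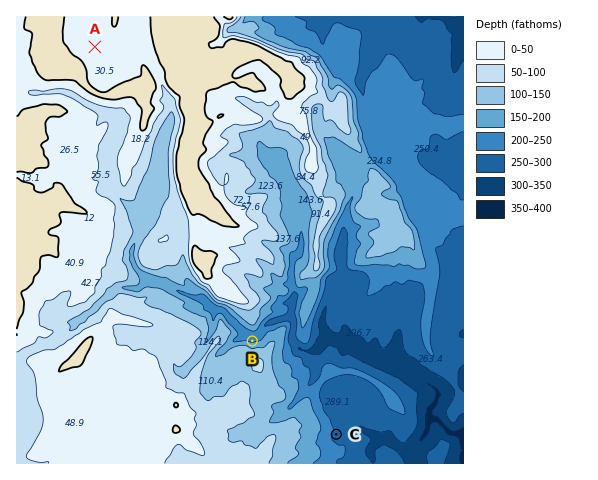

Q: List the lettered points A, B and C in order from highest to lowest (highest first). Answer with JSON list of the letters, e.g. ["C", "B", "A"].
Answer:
["A", "B", "C"]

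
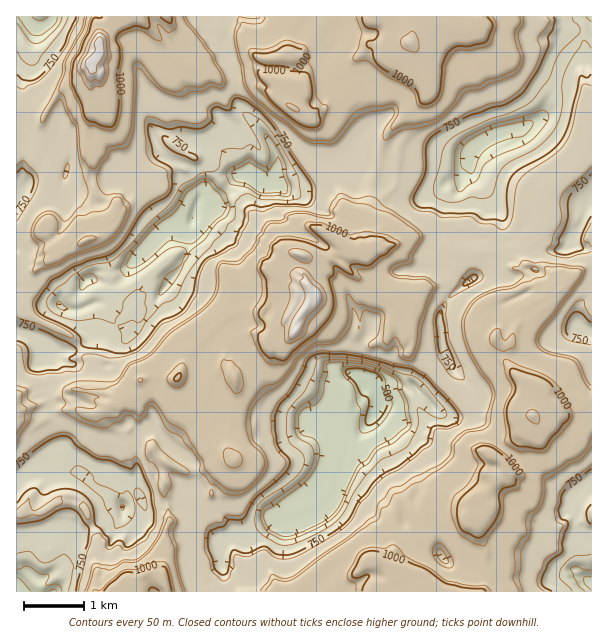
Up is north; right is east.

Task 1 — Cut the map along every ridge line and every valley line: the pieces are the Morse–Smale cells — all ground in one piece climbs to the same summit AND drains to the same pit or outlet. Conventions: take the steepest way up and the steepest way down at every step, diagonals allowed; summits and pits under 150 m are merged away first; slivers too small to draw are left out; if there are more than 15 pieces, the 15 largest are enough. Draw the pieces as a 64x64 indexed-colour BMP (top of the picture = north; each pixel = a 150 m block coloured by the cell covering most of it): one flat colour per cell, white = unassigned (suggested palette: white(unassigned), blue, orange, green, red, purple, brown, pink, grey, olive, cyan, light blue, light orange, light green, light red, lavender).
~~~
<image width="64" height="64" href="data:image/bmp;base64,Qk12CAAAAAAAAHYAAAAoAAAAQAAAAEAAAAABAAQAAAAAAAAIAAATCwAAEwsAABAAAAAAAAAA////ALR3HwAOf/8ALKAsACgn1gC9Z5QAS1aMAMJ34wB/f38AIr28AM++FwDox64AeLv/AIrfmACWmP8A1bDFAMu7u7u7uwAAAAAAARERERERERERERERERERiIiIiIiIzLu7u7u7uwAAADMBERERERERERERERERERGIiIiIiIjMzLu7u7u7uwAAMzEREREREREREREREREREYiIiIiIiMzMy7u7u7u7AAMzMRERERERERERERERERERiIiIiIiIzMzMu7u7u7sAAzMxERERERERERERERERERGIiIiIiIjMzMzLu7u7uwADMzEREREREREREREREREREYiIiIiIgMzMzMu7u7u7sAMzMzMxERERERERERERERERiIiIiIgAzMzMzMu7u7uwAzMzMzMxERERERERERERERiIiIiIiADMzMzMzLu7u7ADMzMzMzMzERERERERERERGIiIiIiIAMzMzMzMzLu7sDMzMzMzMzMzEREREREREREYiIiIiIgAzMzMzMzHd3dzMzMzMzMzMzMxERERERERERGIiIiIiADMzMzMx3d3dzMzMzMzMzMzMzMRERERERERERiIiIiIgMzMzMx3d3d3MzMzMzMzMzMzMxEREREREREREYiIiIiIfMzHd3d3d3czNzMzMzMzMzMzERERERERERERGIiIiIh3d3d3d3d3d3d3d3MzMzMzMzMRERERERERERERiIiIiHd3d3d3d3d3d3d3dzMzMzMzMzERERERERERERGIiIiId3d3d3d3d3d3d3dzMzMzMzMzMREREREREREREYiIiIh3d3d3d3d3d3d3dzMzMzMzMzMzERERERERERERGIiIiHd3d3d3dEd3d3d3MzMzMzMzMzMxEREREREREREYiIiIRER3d3dERHd3d3czMzMzMzMzMzMREREREREREREYgRFEREQAAEREd3d3dzMzMzMzMzMzMxEREQAREREREREREURERAAABEd3d3d3czMzMzMzMzMzERERAAERERERERERRERERERERHd3dzd3MzMzMzMzMzMzERMwABERERERERFEREREREREd3czM3czMzMzMzMzMzMzMzMAEREREREREURERERERERERDMzMzMzMzMzMzMzMzMzMzERERERERERREREREREREREQzMzMzMzMzMzMzMzMzMzERERERERERFERERERERERERDMzMzMzMzMzMzMzMzMzMREREREREREURCIiREREREREQzMzMzMzMzMzMzMzMzMRERERERERERQiIiIkREREREREMzMzMzMzMzMzMzMzMxEREREREREREiIiIiJEQiRERERDMzMzMzMzMzMzMzMzERERERERERACIiIiIkQiIkREREQzMzMzMzMzMzMzMzMREREREREREAIiIiIkQiIiREREREREQzRDMzMzMzMzMxERERERERERAiIiIiIiIiIkREREREREREQzMzMzMzMzMRERERERERECIiIiIiIiIiRERERERERERDMzMzMzMzMzERERERERERIiIiIiIiIiIkRERERERERDMzMzMzMzMzMxERERER4REiIiIiIiIiIiJEREREREREMzMzMzMzMzMRERERER7uESIiIiIiIiIiIiREREREREQzMzMzMzMzMRERERHu7u7uIiIiIiIiIiIiJEREREREREREMzMzP//hERERHu7u7u4iIiIiIiIiIiIkREREREREREREQ////+7u7u7u7u7uZiIiIiIiIiIiIiRERERERERERERP/////u7u7u7u7mZmIiIiIiAiIiIiJERERERERERERE//////Zm7u5u7mZmYiIiIiIAIiIiIiRERERERERERET/////ZmZu5mZmZmZiIiIiIAAiIiIiJERERERERERERD/////2Zm5mZmZmZmIiIiIgAiIiIiIiJEREREREREREP/////ZmZmZmZmZmYiIiIiIiIiIiIiIiREREREREREQzP////2ZmZmZmZmZiIiIiIiIiIiIiIiIkRCREREREREM/9VVfZmZmZmZmZmIiIiIiIiIiIiIiIiIiIkREREREQwVVVVVWZmZmZmZmYiIiIiIiIiIiIiIiIiIiRERERERDBVVVVVZmZmZmZmZiIiIiIiIiIiIiIiIiIiKUSZmZSZAAVVVVVWZmZmZmZmIiIiIiIiIiIiIiIiIiKZmZmZmZmQBVVVVVZmZmZmZmYiIiIiAiIiIiIiIiIiIpmZmZmZmZAFVVVVVVZmZmZmZiIiIiICIiIiIiIiIiIpmZmZmZmZmQVVVVVVVVVmZmZmIiIiIgAiIiIiIiIiIpmZmZmZmZmZlVVVVVVVVVVmZmYt0iIiICIiIiIiIiIpmZmZmZmZmZmZVVVVVVVVVVZmZt3dIiIgIiIiIiIiIimZmamZmZmZmZmVVVVVVVVVVmZm3d3SIiIiIiIiIiIimZmaqpmZmZmZmZlVVVVVVVVVZmbd3d3SIiIiIiIiIiKZmZqqqpmZmZmZmVVVVVVVVVVmZt3d3d0iIiIiIiIiIpmZqqqqqpmZmZmVVVVVVVVVVWZm3d3d3SIiIiIiIiIimZmqqqqqqZmZmZVVVVVVVVVVVmbd3d3d0iIiIiIiIiKZmqqqqqqqmZmZlVVVVVVVVVVWZt3d3d3SIiIiIiIiKZmqqqqqqqqpmqlVVVVVVVVVVVVm3d3d3dIiIiIiIiIpmaqqqqqqqqqqqlVVVVVVVVVVVVbd3d3d0CIiIiIiIimZqqqqqqqqqqqqpVVVVVVVVVVVVd3d3d3QIiIiIiIiKZqqqqqqqqqqqqqqVVVVVVVVVVVV"/>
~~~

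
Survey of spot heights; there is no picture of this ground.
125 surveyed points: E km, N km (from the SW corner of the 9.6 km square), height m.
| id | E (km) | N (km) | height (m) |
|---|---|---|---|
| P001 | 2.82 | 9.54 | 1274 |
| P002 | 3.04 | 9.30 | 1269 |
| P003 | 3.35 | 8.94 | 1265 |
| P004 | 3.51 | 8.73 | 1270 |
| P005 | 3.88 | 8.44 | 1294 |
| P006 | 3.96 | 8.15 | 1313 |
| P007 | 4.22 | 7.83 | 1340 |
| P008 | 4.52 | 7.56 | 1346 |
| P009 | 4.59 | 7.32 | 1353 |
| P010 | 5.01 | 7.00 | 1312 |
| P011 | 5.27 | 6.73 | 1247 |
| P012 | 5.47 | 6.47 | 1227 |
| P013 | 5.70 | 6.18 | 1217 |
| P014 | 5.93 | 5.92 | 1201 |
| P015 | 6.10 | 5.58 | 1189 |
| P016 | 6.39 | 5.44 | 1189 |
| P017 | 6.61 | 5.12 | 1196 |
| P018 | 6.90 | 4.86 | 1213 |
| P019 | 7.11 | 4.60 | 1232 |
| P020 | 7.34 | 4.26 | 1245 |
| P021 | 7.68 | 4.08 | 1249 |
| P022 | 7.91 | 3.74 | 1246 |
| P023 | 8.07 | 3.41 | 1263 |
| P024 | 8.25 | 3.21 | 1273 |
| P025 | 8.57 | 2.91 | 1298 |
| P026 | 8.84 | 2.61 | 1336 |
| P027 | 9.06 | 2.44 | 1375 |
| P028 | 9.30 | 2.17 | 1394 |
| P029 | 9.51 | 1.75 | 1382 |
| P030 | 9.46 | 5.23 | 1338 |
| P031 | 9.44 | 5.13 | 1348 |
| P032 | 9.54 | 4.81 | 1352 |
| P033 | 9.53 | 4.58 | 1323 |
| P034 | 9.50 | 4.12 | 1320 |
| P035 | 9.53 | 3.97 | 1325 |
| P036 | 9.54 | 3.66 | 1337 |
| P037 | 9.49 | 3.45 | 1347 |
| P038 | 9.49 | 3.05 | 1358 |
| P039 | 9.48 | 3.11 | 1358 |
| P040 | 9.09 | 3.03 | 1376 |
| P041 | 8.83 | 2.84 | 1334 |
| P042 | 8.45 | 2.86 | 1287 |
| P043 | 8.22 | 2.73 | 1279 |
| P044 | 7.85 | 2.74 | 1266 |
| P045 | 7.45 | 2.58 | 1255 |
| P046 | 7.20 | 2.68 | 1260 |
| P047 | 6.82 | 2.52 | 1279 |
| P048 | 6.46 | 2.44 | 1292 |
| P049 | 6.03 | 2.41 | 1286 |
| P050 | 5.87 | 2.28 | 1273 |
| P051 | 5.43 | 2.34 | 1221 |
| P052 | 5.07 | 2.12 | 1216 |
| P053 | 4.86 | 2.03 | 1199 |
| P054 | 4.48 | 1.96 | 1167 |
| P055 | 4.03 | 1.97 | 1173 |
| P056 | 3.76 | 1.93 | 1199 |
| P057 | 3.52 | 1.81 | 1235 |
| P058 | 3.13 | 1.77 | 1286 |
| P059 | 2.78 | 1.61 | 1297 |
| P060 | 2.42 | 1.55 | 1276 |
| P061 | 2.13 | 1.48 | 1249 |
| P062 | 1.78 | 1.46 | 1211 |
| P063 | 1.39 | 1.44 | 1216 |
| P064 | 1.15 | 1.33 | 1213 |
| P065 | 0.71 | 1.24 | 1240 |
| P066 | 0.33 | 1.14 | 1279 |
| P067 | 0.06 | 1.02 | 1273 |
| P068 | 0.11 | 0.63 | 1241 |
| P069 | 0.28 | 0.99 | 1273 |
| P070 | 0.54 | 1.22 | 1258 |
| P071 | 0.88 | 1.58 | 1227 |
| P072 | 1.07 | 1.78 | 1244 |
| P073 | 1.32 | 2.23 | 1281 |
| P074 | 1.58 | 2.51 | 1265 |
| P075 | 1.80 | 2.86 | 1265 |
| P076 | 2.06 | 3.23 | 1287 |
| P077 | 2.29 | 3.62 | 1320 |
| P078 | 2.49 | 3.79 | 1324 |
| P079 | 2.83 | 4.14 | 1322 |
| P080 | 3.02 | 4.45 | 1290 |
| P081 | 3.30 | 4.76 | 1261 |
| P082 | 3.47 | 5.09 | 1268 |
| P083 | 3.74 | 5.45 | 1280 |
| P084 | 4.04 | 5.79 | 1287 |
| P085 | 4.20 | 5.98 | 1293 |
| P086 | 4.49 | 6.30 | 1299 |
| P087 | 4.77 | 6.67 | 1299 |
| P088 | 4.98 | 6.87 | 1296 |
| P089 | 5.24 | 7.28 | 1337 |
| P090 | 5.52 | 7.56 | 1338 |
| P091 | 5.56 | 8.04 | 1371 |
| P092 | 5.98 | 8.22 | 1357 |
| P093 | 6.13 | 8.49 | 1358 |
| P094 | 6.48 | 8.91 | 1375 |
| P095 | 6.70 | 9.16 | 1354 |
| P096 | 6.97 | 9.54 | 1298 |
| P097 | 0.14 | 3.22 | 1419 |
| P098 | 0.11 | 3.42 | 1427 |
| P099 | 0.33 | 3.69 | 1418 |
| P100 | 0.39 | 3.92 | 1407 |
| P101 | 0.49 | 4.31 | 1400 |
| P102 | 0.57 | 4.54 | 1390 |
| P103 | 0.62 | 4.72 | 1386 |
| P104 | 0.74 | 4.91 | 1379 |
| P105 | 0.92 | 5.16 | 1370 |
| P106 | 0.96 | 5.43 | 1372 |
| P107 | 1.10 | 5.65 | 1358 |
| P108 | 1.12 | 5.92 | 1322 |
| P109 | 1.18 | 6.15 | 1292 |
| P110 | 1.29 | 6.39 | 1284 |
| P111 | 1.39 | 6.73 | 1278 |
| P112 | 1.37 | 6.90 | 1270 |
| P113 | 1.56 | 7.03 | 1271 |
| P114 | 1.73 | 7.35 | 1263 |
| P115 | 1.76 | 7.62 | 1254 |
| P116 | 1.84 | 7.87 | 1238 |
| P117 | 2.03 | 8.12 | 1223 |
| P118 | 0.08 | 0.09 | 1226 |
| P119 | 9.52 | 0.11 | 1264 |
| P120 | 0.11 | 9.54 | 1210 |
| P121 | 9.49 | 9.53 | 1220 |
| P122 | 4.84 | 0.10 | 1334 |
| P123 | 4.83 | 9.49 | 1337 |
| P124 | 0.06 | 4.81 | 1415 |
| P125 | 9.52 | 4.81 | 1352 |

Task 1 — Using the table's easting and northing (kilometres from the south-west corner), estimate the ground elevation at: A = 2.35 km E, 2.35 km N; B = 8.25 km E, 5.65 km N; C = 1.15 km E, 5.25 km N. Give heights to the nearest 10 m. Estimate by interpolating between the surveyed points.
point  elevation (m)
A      1280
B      1260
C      1360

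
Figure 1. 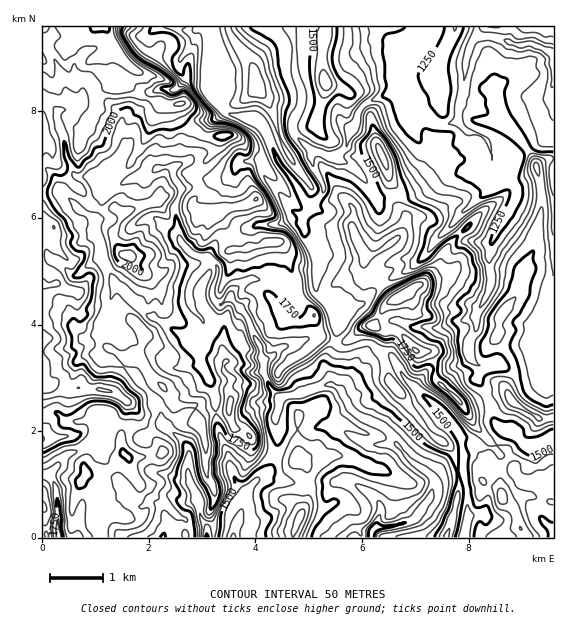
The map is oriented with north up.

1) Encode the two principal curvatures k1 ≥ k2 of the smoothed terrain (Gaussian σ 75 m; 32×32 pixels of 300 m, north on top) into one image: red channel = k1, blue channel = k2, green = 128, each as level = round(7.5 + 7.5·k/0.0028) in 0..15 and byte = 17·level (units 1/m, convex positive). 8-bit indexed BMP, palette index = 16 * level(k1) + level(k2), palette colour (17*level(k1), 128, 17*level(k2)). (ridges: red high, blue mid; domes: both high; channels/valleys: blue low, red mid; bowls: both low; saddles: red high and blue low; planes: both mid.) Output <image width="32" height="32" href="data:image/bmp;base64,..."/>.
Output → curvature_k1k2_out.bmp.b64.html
<image width="32" height="32" href="data:image/bmp;base64,Qk02CAAAAAAAADYEAAAoAAAAIAAAACAAAAABAAgAAAAAAAAEAAATCwAAEwsAAAABAAAAAAAAAIAAABGAAAAigAAAM4AAAESAAABVgAAAZoAAAHeAAACIgAAAmYAAAKqAAAC7gAAAzIAAAN2AAADugAAA/4AAAACAEQARgBEAIoARADOAEQBEgBEAVYARAGaAEQB3gBEAiIARAJmAEQCqgBEAu4ARAMyAEQDdgBEA7oARAP+AEQAAgCIAEYAiACKAIgAzgCIARIAiAFWAIgBmgCIAd4AiAIiAIgCZgCIAqoAiALuAIgDMgCIA3YAiAO6AIgD/gCIAAIAzABGAMwAigDMAM4AzAESAMwBVgDMAZoAzAHeAMwCIgDMAmYAzAKqAMwC7gDMAzIAzAN2AMwDugDMA/4AzAACARAARgEQAIoBEADOARABEgEQAVYBEAGaARAB3gEQAiIBEAJmARACqgEQAu4BEAMyARADdgEQA7oBEAP+ARAAAgFUAEYBVACKAVQAzgFUARIBVAFWAVQBmgFUAd4BVAIiAVQCZgFUAqoBVALuAVQDMgFUA3YBVAO6AVQD/gFUAAIBmABGAZgAigGYAM4BmAESAZgBVgGYAZoBmAHeAZgCIgGYAmYBmAKqAZgC7gGYAzIBmAN2AZgDugGYA/4BmAACAdwARgHcAIoB3ADOAdwBEgHcAVYB3AGaAdwB3gHcAiIB3AJmAdwCqgHcAu4B3AMyAdwDdgHcA7oB3AP+AdwAAgIgAEYCIACKAiAAzgIgARICIAFWAiABmgIgAd4CIAIiAiACZgIgAqoCIALuAiADMgIgA3YCIAO6AiAD/gIgAAICZABGAmQAigJkAM4CZAESAmQBVgJkAZoCZAHeAmQCIgJkAmYCZAKqAmQC7gJkAzICZAN2AmQDugJkA/4CZAACAqgARgKoAIoCqADOAqgBEgKoAVYCqAGaAqgB3gKoAiICqAJmAqgCqgKoAu4CqAMyAqgDdgKoA7oCqAP+AqgAAgLsAEYC7ACKAuwAzgLsARIC7AFWAuwBmgLsAd4C7AIiAuwCZgLsAqoC7ALuAuwDMgLsA3YC7AO6AuwD/gLsAAIDMABGAzAAigMwAM4DMAESAzABVgMwAZoDMAHeAzACIgMwAmYDMAKqAzAC7gMwAzIDMAN2AzADugMwA/4DMAACA3QARgN0AIoDdADOA3QBEgN0AVYDdAGaA3QB3gN0AiIDdAJmA3QCqgN0Au4DdAMyA3QDdgN0A7oDdAP+A3QAAgO4AEYDuACKA7gAzgO4ARIDuAFWA7gBmgO4Ad4DuAIiA7gCZgO4AqoDuALuA7gDMgO4A3YDuAO6A7gD/gO4AAID/ABGA/wAigP8AM4D/AESA/wBVgP8AZoD/AHeA/wCIgP8AmYD/AKqA/wC7gP8AzID/AN2A/wDugP8A/4D/ANLSlceElJWEt9ewg5WFl+iVdYaloOHi1bb4gLimt8eU1NGVuLe4uITHwvRydIaEtvmUl7jHxaVwdPeBg5TVc4bBs6Wnh4SllaZw96Vylsm3xpSop5OVl6Vw1rG16Lamp6C2yZeGpse2hID4pKKBhIO1hHNyhqfI2YGko8jGhIWFkoTJlpXHg7WUkPZQ1pSDuKinlrbYuJWAdLWTuJaV18e3gqF1prek6rWA+ICn9qCnqJe3poSVgJWm9pOlprdjpMjn14WmlISkoMXksfjZgKWFhoWlt5J1p/ekkeWEc7SDlIKDZXO0tnKm18L1pKVwt6iGppNxdZf3hXD3pIOE9/eFl5VzxfmTlLe3kvelhHGztcmVg6eW95Rw1fiipPiVdLi26Pb5hJLop4Zy1tfW0KOCkXKGhujkgPf3dILYxmV2l5S2Y5ODxoSEhYPnpYD3xpSEhoWF5oDF8oOUkoO1hYemloR0lqimlqeFlti3gJLW54OnhnWSlPr4t3C2lrZ1h7mmhIWGddimdIaFtreAyISF58LllNX1ppXGgaXJlnZ3poO3hIXXtJKmlpbIoaSop8jXYbP5tJKj1IOUkueGdoaWhMeVlaOTt5aEtKGAp6iG1qN0c3H3t8aElJWAyMiHhqfW6YWDg6anhqSiw6S3lpakkpeXk7L4+baWmJGDx5eFp6ORxoGm17eng7PVhYSGt5R0p6enlZDF9KeppJK4qJWF19dwxvq3paehcMinhnXXtIVlpreVlXCzt8qSlKi3lKelhIHlppaWcLW1tbbX+emQh4TopdfJl4DmsXFyl8ej2KaVhMaBk4OByaiWg4Cwk4Knpfh0dMamtpD3x3B1x7O2dISlyNjExpDIt9fm2OeCg5SE54R0x7e3tZD3xXKW5JRy54OUhpXaoLeWdZX6gbWzoei3gqTFdXWXt4LFk4XzpLSTdKaTc7aSxoWEtqLEkPaht4Ry96aGhnWFhnaDxtK3sseFhMd1hHOkt5SRo5D2ksNxo5b5lYWGh4d3h3P45biQ+ZaVhLaGhoa2x/fFoPaAtNOz+eiDdJeXh4aGlsNzppK3qHR0xpaW1fL65pD0gLfIlVD1lHSGlaWTlae4hoaVlIe3hHSmt7flsoCAYvZxlcaDoPeVdYWWpaWXl4eHhYWXhralpsTk99hwlNfYyKVy1ZTYsIOFhpengpeXdoaDloZ2hqiW1/XBonN1h+mXg4P6tqinhYWHl6iCqJiXh6OllqanhvfWo3DXc3Wm2IV0hfZlh5eFhoe3pnKnl5eopJS5lYb3lXGlpraDleenpYV153aGhnaHhobXgbinkqKQhYeXp+Vxg6SkhILWlHSFdobYl4d2hoeIdceWkaKltrg="/>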